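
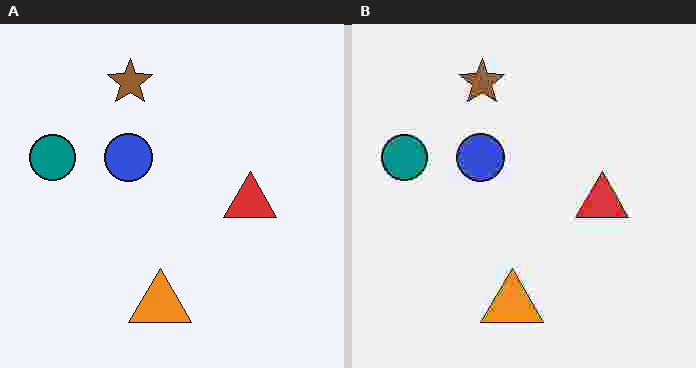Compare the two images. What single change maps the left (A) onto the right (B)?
The image was heavily JPEG-compressed with obvious blocking artifacts.

Blocky 8×8 compression artifacts appear around shape edges and the flat background shows ringing — characteristic JPEG degradation.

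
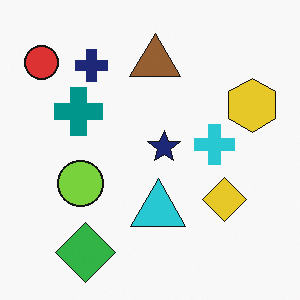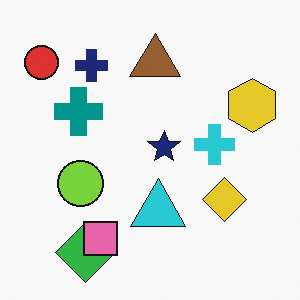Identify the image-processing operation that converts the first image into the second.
Overlaid with an additional pink square.

A pink square appears in the second image that is absent from the first.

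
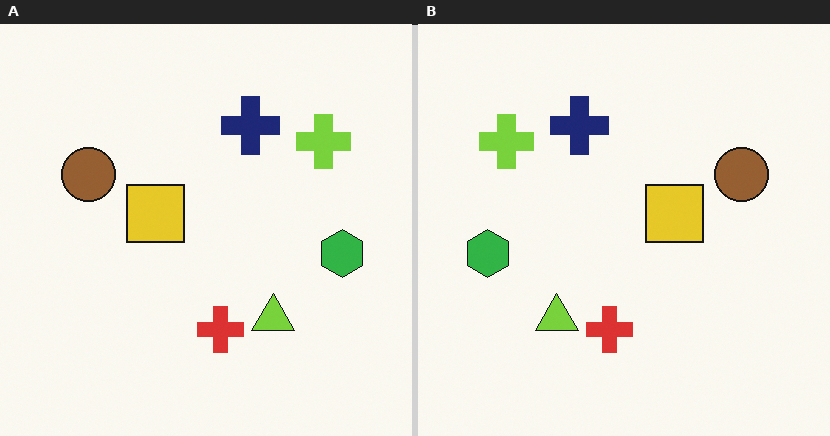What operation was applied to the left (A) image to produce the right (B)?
Flipped horizontally (left ↔ right).

The green hexagon is in the right of the left (A) image and the left of the right (B) — shapes on opposite sides of the vertical midline have swapped in a mirror flip.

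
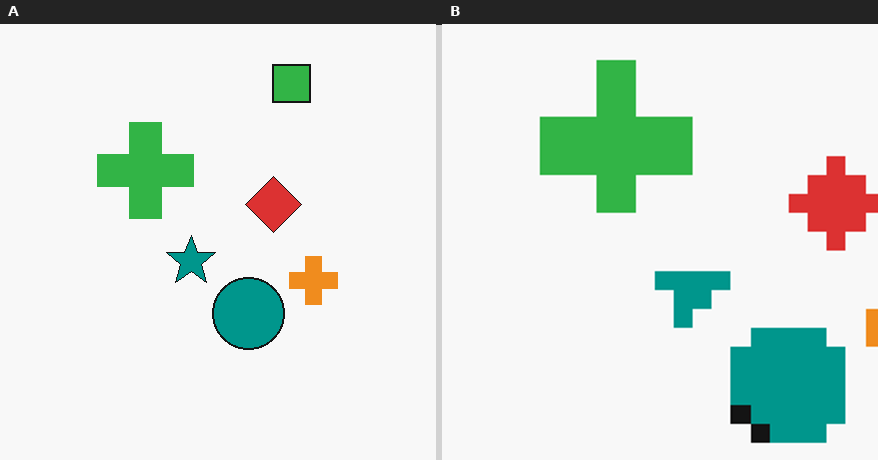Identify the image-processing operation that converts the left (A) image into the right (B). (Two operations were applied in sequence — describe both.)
This is the original image heavily pixelated into large blocks, then cropped to a noticeably smaller region and rescaled.

Shapes are reduced to large square blocks; fine edges and outlines are lost — a downscale-then-upscale (mosaic) effect. The visible shapes are larger and the field of view is narrower; shapes near the original edges may be partly or wholly outside the frame — a crop-and-rescale.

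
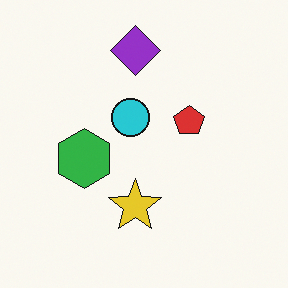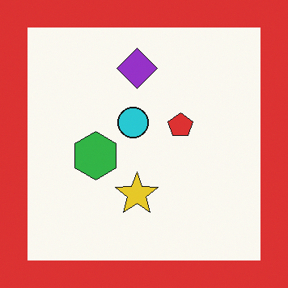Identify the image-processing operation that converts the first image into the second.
The image was framed with a red border.

A solid red frame runs around the edge of the second image, with the content slightly shrunk inside it.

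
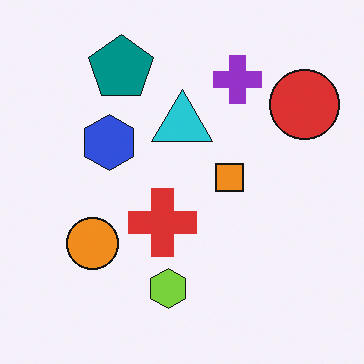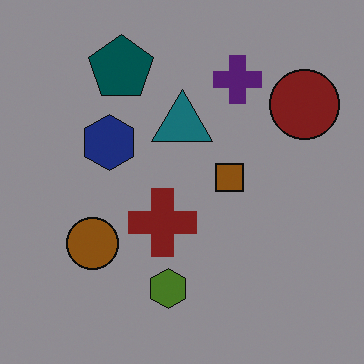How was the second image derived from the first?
Darkened a lot.

Every pixel — background and shapes alike — is uniformly darkened.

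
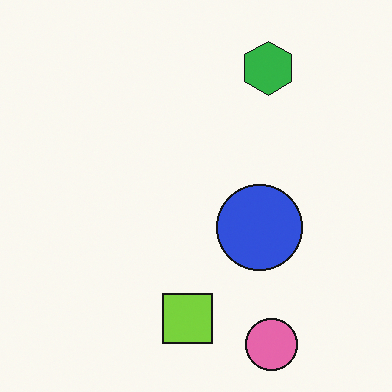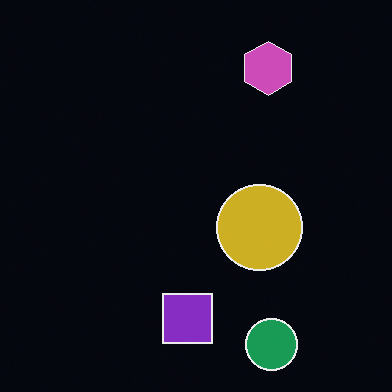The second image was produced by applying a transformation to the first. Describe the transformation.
The second image is the first color-inverted (negative).

The light background has become dark and every shape's color is its complement — a photographic negative.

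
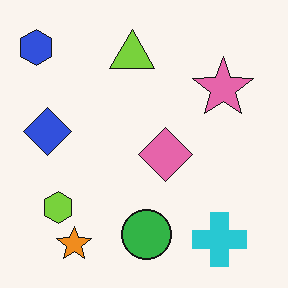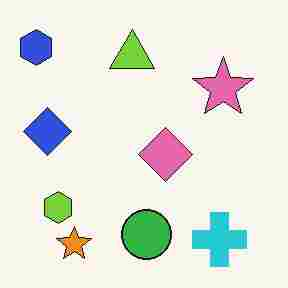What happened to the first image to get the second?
The second image is the first heavily JPEG-compressed with obvious blocking artifacts.

Blocky 8×8 compression artifacts appear around shape edges and the flat background shows ringing — characteristic JPEG degradation.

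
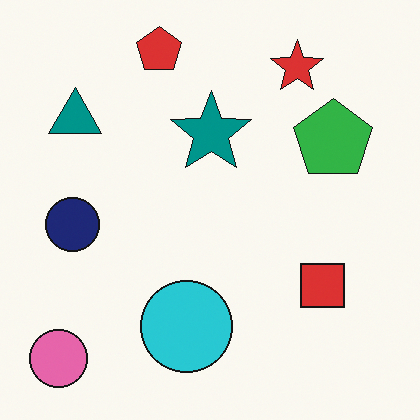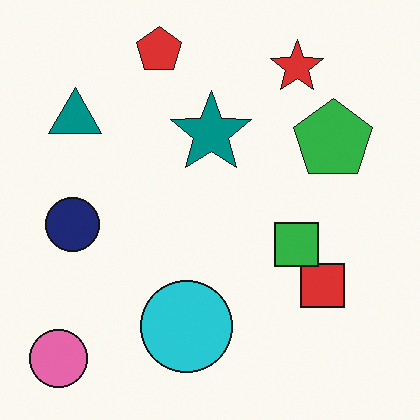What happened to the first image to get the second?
This is the original image overlaid with an additional green square.

A green square appears in the second image that is absent from the first.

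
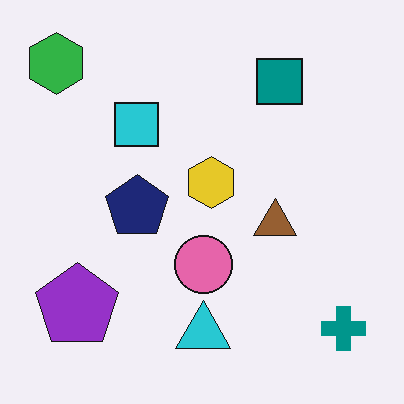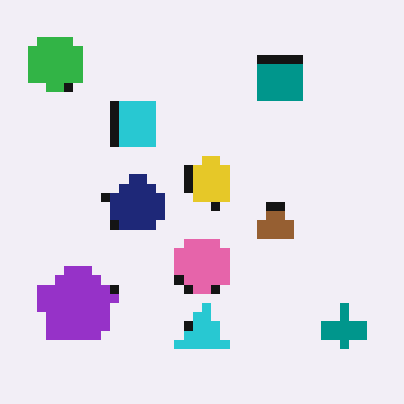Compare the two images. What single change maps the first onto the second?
The second image is the first heavily pixelated into large blocks.

Shapes are reduced to large square blocks; fine edges and outlines are lost — a downscale-then-upscale (mosaic) effect.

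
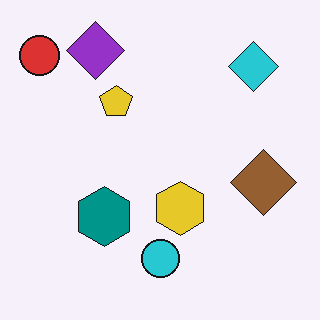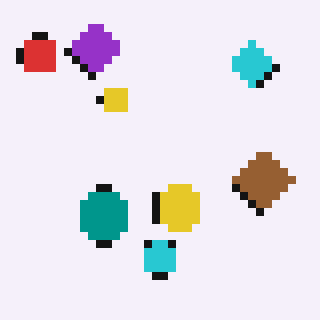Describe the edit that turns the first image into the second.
The transformation is: pixelated into visible square blocks.

Shapes are reduced to large square blocks; fine edges and outlines are lost — a downscale-then-upscale (mosaic) effect.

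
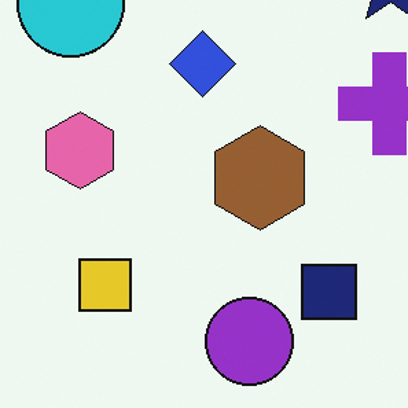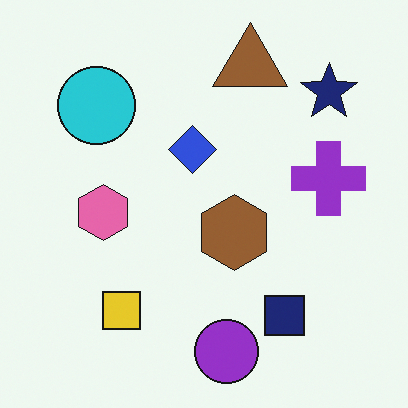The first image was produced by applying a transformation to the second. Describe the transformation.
It was cropped to a modestly smaller region and rescaled.

The visible shapes are larger and the field of view is narrower; shapes near the original edges may be partly or wholly outside the frame — a crop-and-rescale.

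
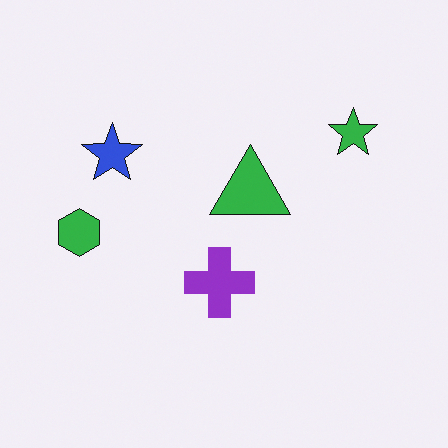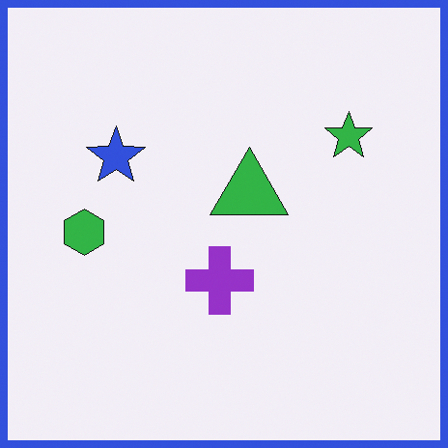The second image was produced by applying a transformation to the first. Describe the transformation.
The transformation is: framed with a blue border.

A solid blue frame runs around the edge of the second image, with the content slightly shrunk inside it.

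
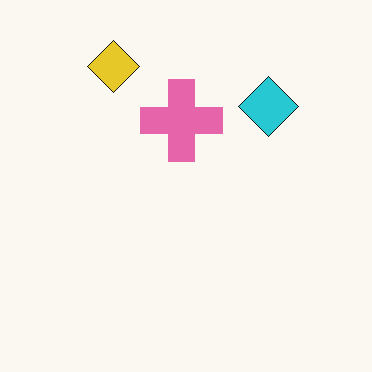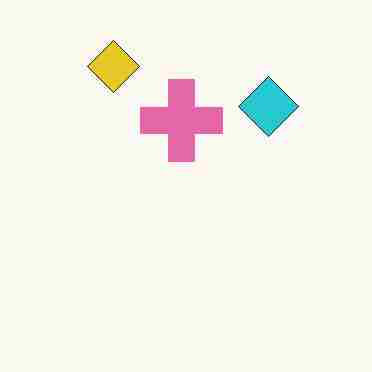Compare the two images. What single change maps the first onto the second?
Degraded with heavy JPEG compression.

Blocky 8×8 compression artifacts appear around shape edges and the flat background shows ringing — characteristic JPEG degradation.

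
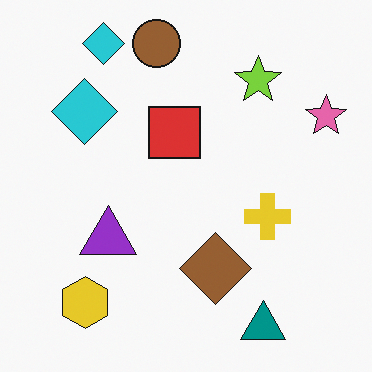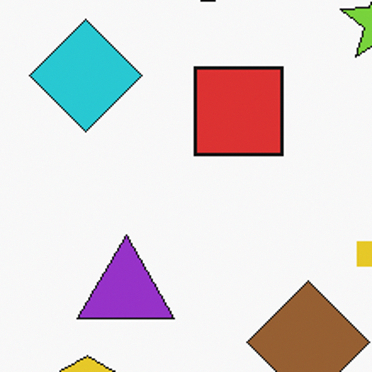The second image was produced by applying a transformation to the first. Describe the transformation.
The image was cropped tightly and scaled back up.

The visible shapes are larger and the field of view is narrower; shapes near the original edges may be partly or wholly outside the frame — a crop-and-rescale.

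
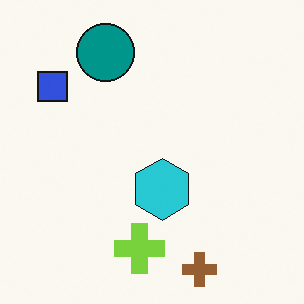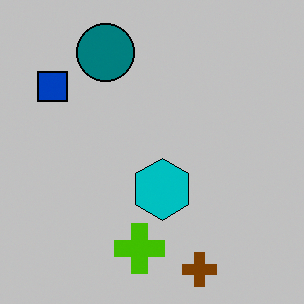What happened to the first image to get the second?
It was aggressively posterized.

Each flat color has snapped to a coarser quantized level — most visibly, the near-white background has dropped to a flat grey.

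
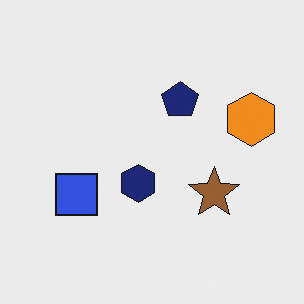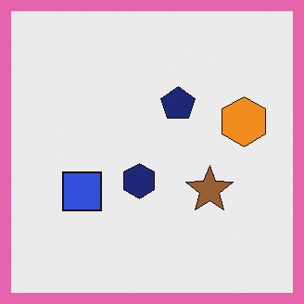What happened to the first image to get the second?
The second image is the first framed with a pink border.

A solid pink frame runs around the edge of the second image, with the content slightly shrunk inside it.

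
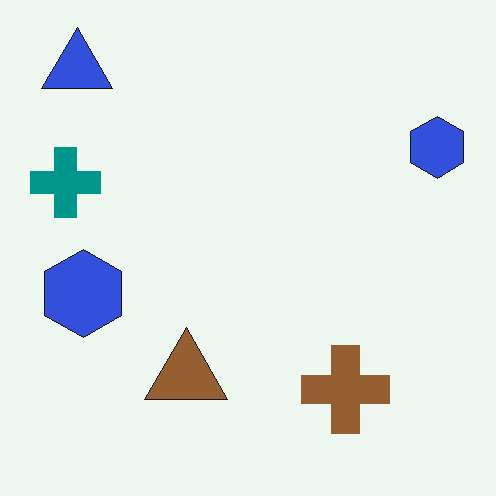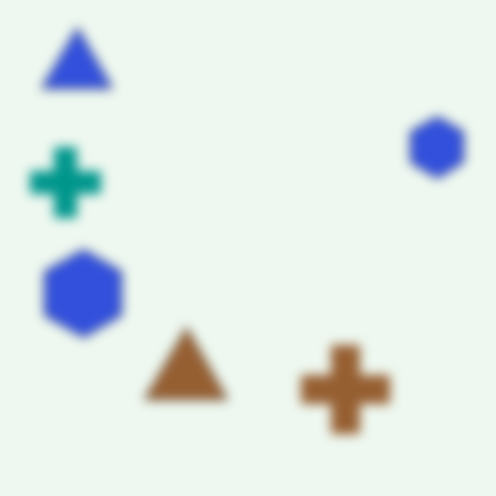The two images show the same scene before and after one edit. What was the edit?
This is the original image heavily blurred.

Shape edges and outlines are uniformly softened across the whole image.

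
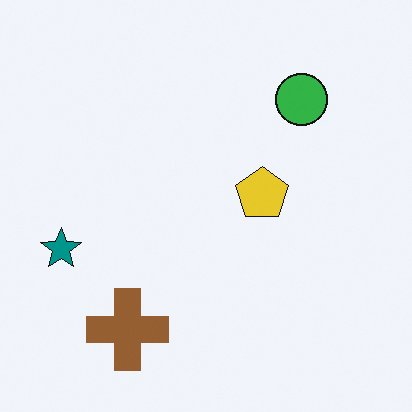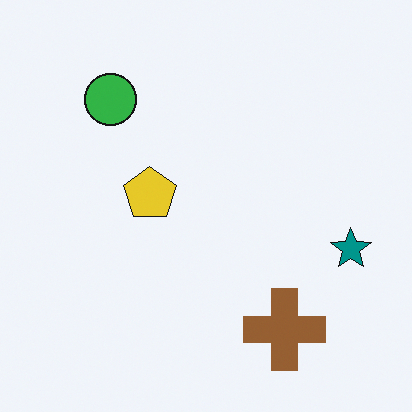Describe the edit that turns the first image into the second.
The transformation is: flipped horizontally (left ↔ right).

The teal star is in the left of the first image and the right of the second — shapes on opposite sides of the vertical midline have swapped in a mirror flip.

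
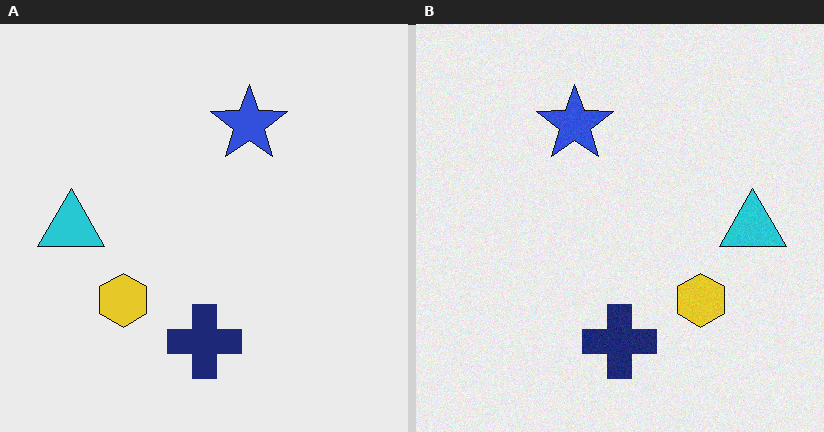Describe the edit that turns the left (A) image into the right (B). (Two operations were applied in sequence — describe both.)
Flipped horizontally (left ↔ right), then degraded with a light layer of grain.

The cyan triangle is in the left of the left (A) image and the right of the right (B) — shapes on opposite sides of the vertical midline have swapped in a mirror flip. Random speckle covers the whole image, including the flat background.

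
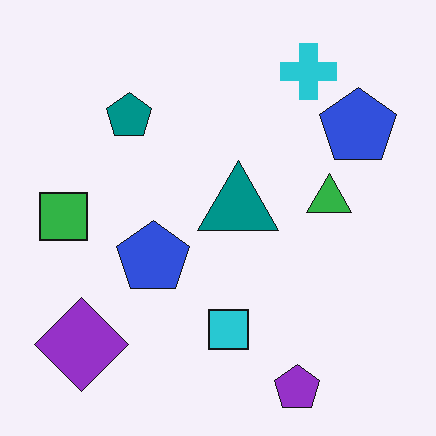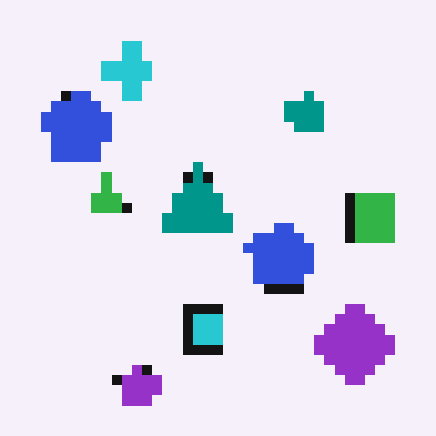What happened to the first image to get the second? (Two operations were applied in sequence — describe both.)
Coarsely pixelated, then flipped horizontally (left ↔ right).

Shapes are reduced to large square blocks; fine edges and outlines are lost — a downscale-then-upscale (mosaic) effect. The green square is in the left of the first image and the right of the second — shapes on opposite sides of the vertical midline have swapped in a mirror flip.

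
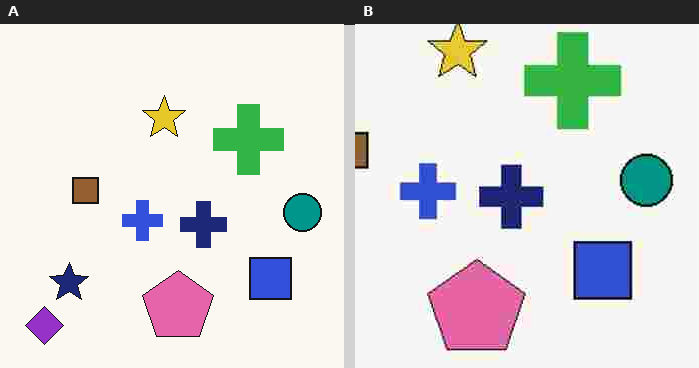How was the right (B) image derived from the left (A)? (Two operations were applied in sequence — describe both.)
It was cropped to a modestly smaller region and rescaled, then degraded with heavy JPEG compression.

The visible shapes are larger and the field of view is narrower; shapes near the original edges may be partly or wholly outside the frame — a crop-and-rescale. Blocky 8×8 compression artifacts appear around shape edges and the flat background shows ringing — characteristic JPEG degradation.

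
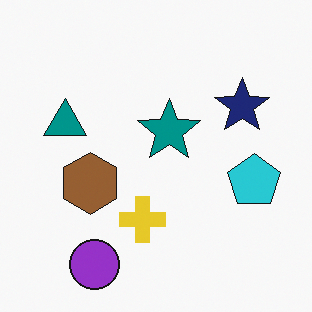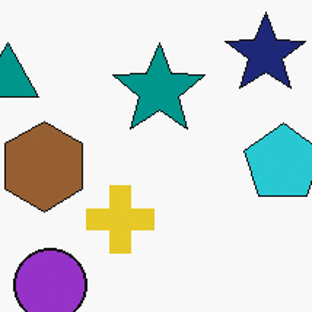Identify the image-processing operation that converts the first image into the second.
The image was cropped to a modestly smaller region and rescaled.

The visible shapes are larger and the field of view is narrower; shapes near the original edges may be partly or wholly outside the frame — a crop-and-rescale.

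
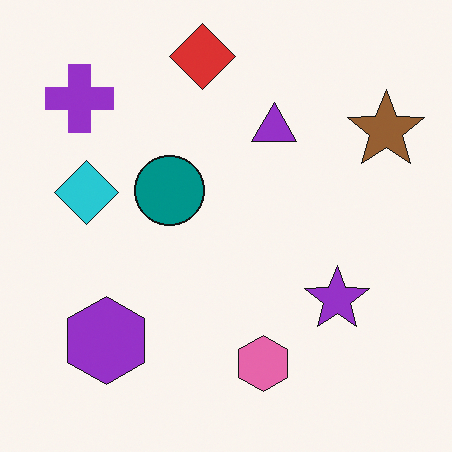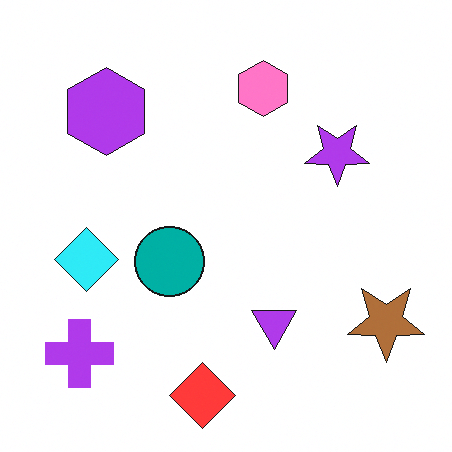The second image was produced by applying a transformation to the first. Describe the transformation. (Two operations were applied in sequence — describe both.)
This is the original image brightened a little, then flipped vertically (top ↔ bottom).

Every pixel — background and shapes alike — is uniformly brightened. The red diamond is in the top of the first image and the bottom of the second — shapes on opposite sides of the horizontal midline have swapped in a mirror flip.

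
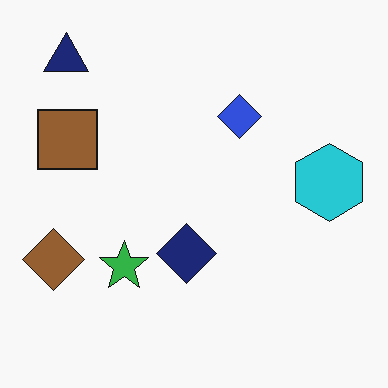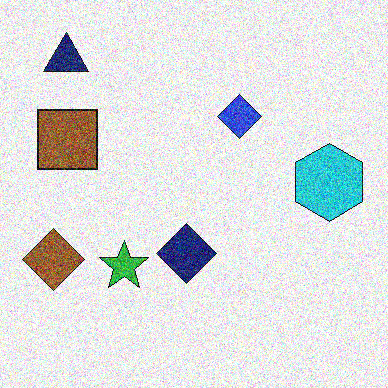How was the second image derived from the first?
Degraded with strong gaussian noise.

Random speckle covers the whole image, including the flat background.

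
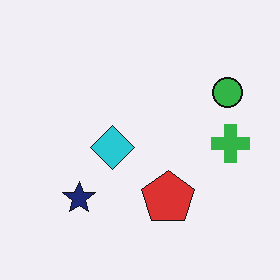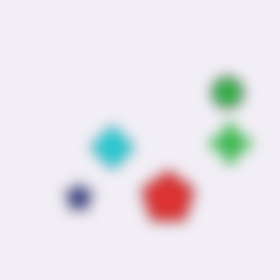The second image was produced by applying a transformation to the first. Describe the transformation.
This is the original image strongly gaussian-blurred.

Shape edges and outlines are uniformly softened across the whole image.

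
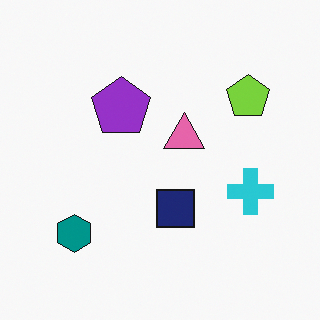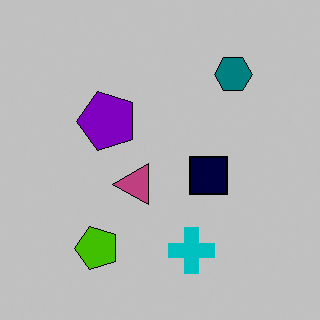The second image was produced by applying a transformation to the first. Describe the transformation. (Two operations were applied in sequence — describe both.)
The transformation is: transposed (reflected across the top-left ↔ bottom-right diagonal), then aggressively posterized.

Shapes have swapped their row and column positions — what was in the top-right is now in the bottom-left — a diagonal reflection. Each flat color has snapped to a coarser quantized level — most visibly, the near-white background has dropped to a flat grey.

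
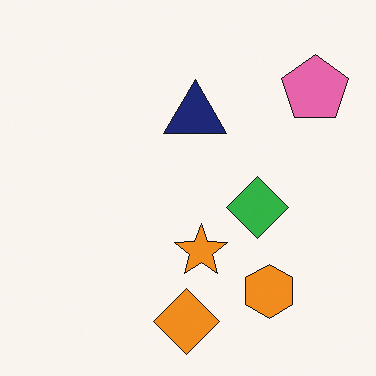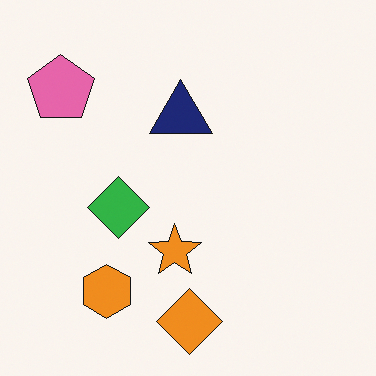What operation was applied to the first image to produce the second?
The second image is the first flipped horizontally (left ↔ right).

The pink pentagon is in the top-right of the first image and the top-left of the second — shapes on opposite sides of the vertical midline have swapped in a mirror flip.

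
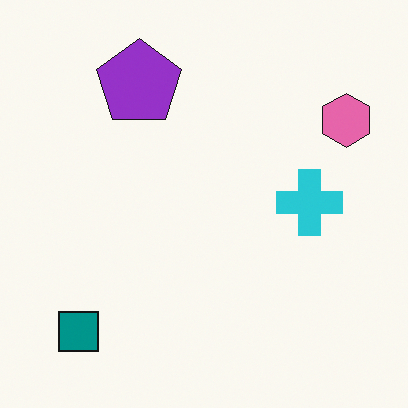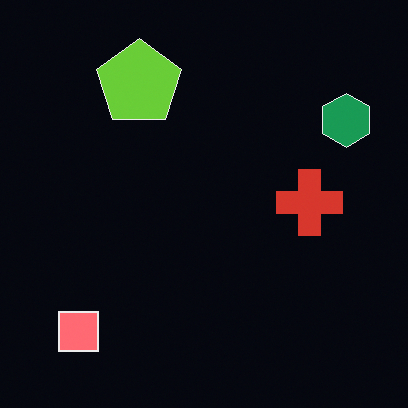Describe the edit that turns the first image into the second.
The second image is the first color-inverted (negative).

The light background has become dark and every shape's color is its complement — a photographic negative.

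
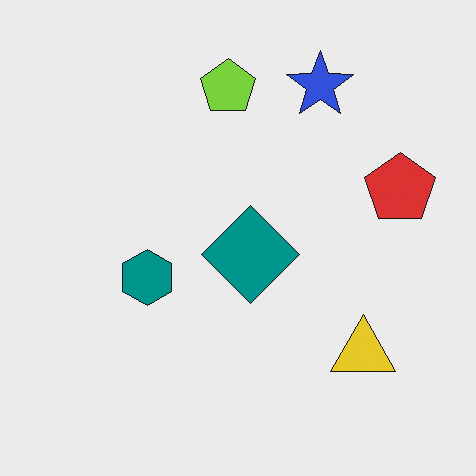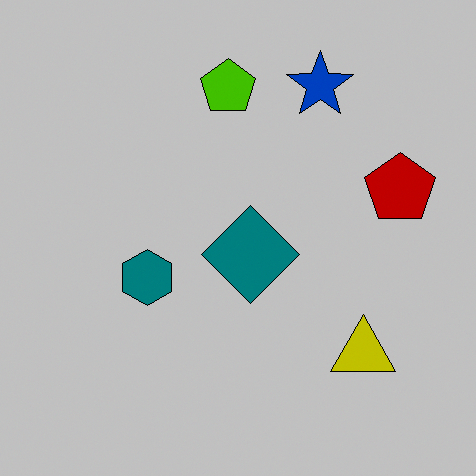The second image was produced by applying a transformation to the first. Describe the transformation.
This is the original image aggressively posterized.

Each flat color has snapped to a coarser quantized level — most visibly, the near-white background has dropped to a flat grey.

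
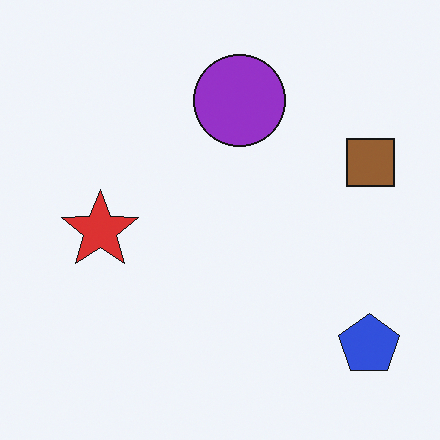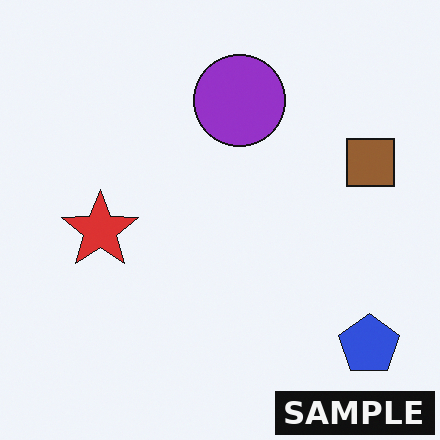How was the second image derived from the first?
The second image is the first watermarked with the text "SAMPLE" in the lower-right corner.

A dark label reading "SAMPLE" appears in the lower-right corner.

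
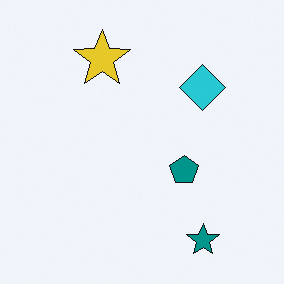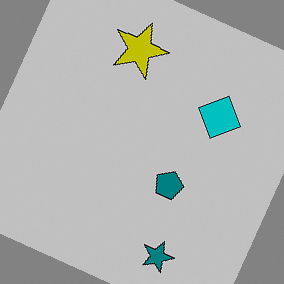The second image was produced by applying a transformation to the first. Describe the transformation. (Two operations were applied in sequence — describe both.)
The image was heavily posterized to just a handful of flat colors, then rotated clockwise by a clearly visible amount.

Each flat color has snapped to a coarser quantized level — most visibly, the near-white background has dropped to a flat grey. Every shape is tilted by the same angle and the image corners show triangular fill wedges — a whole-image rotation by a non-right angle.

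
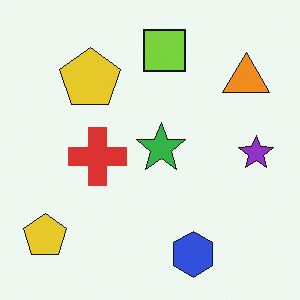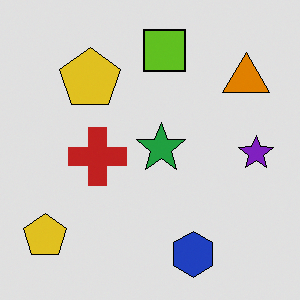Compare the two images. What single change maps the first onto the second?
It was posterized to a reduced palette.

Each flat color has snapped to a coarser quantized level — most visibly, the near-white background has dropped to a flat grey.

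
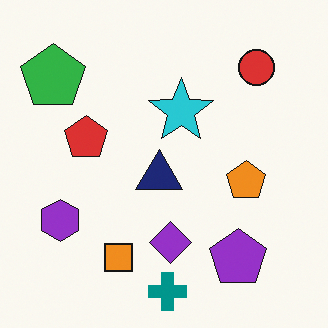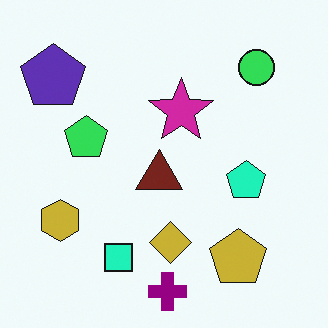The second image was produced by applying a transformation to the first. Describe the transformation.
It was hue-shifted through roughly a third of the color wheel.

Every shape's color has rotated by the same amount around the hue wheel — a uniform hue shift.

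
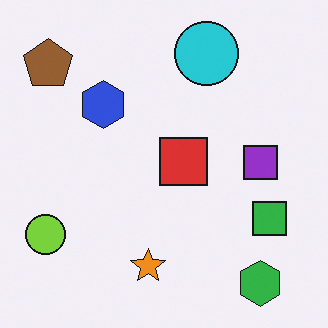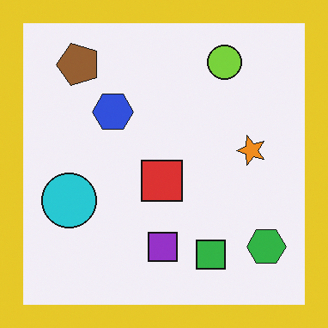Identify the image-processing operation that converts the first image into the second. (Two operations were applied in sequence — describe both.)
It was transposed (reflected across the top-left ↔ bottom-right diagonal), then framed with a yellow border.

Shapes have swapped their row and column positions — what was in the top-right is now in the bottom-left — a diagonal reflection. A solid yellow frame runs around the edge of the second image, with the content slightly shrunk inside it.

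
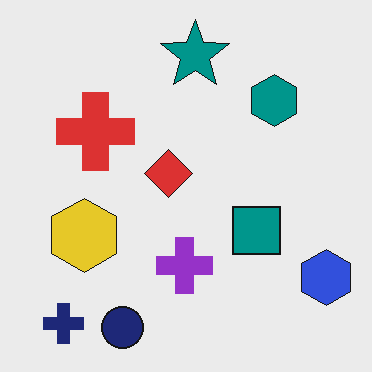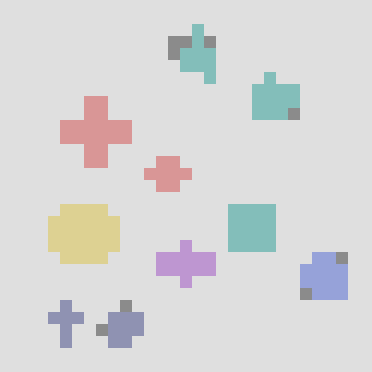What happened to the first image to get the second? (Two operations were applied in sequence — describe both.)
It was coarsely pixelated, then given much lower contrast.

Shapes are reduced to large square blocks; fine edges and outlines are lost — a downscale-then-upscale (mosaic) effect. Tones are pushed toward mid-grey across the whole image — a global contrast change.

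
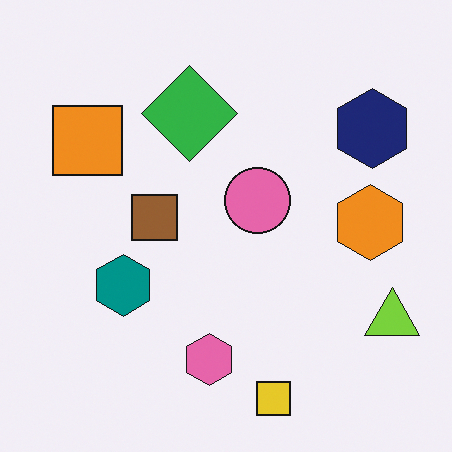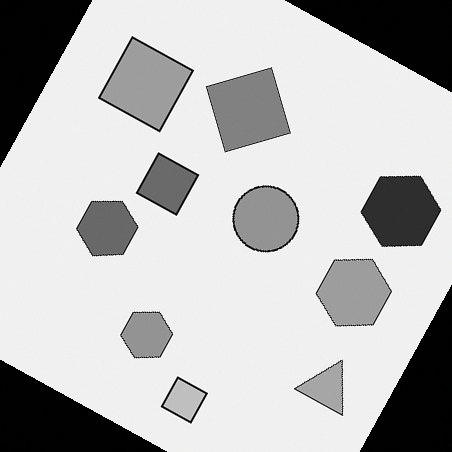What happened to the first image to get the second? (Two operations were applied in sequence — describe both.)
The second image is the first converted to grayscale, then rotated clockwise by a clearly visible amount.

All color is removed — every shape is now a shade of grey. Every shape is tilted by the same angle and the image corners show triangular fill wedges — a whole-image rotation by a non-right angle.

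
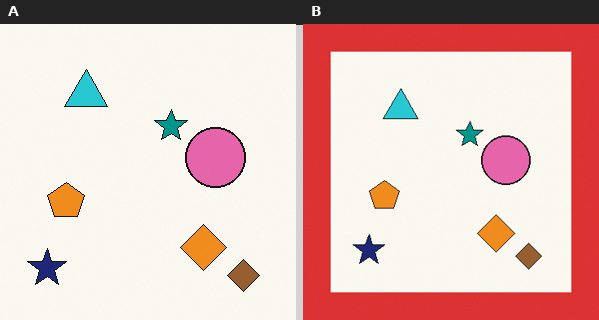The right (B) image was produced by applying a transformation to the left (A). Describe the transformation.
The image was framed with a red border.

A solid red frame runs around the edge of the right (B) image, with the content slightly shrunk inside it.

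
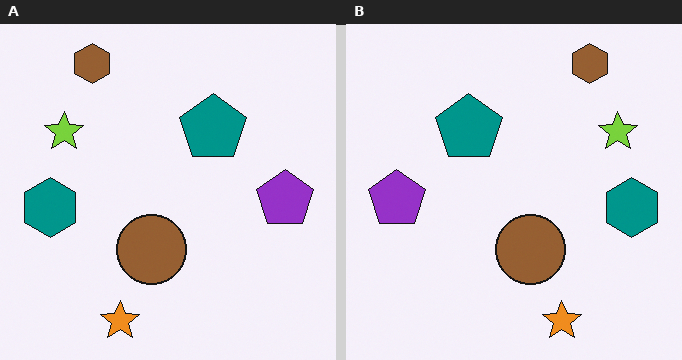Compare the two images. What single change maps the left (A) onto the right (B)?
The image was flipped horizontally (left ↔ right).

The teal hexagon is in the left of the left (A) image and the right of the right (B) — shapes on opposite sides of the vertical midline have swapped in a mirror flip.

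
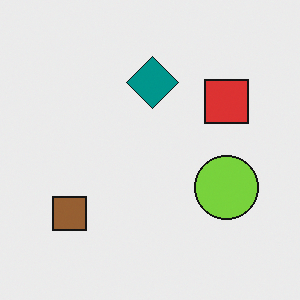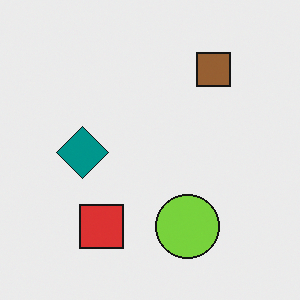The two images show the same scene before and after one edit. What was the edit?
Transposed (reflected across the top-left ↔ bottom-right diagonal).

Shapes have swapped their row and column positions — what was in the top-right is now in the bottom-left — a diagonal reflection.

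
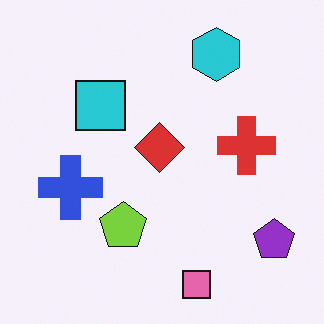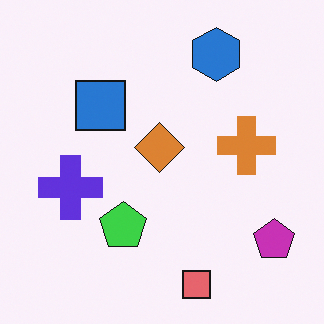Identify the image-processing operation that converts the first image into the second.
It was hue-shifted by a small amount.

Every shape's color has rotated by the same amount around the hue wheel — a uniform hue shift.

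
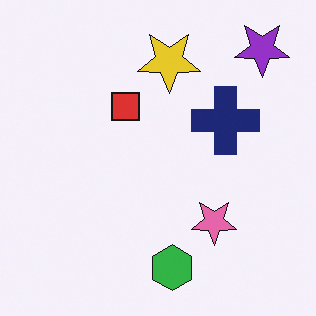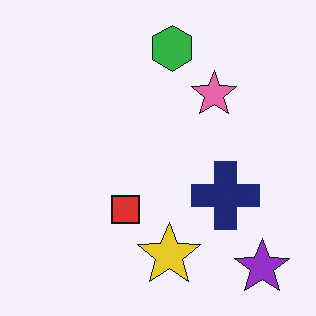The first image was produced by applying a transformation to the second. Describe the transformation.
This is the original image flipped vertically (top ↔ bottom).

The green hexagon is in the top of the second image and the bottom of the first — shapes on opposite sides of the horizontal midline have swapped in a mirror flip.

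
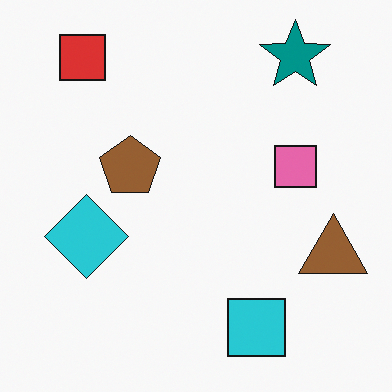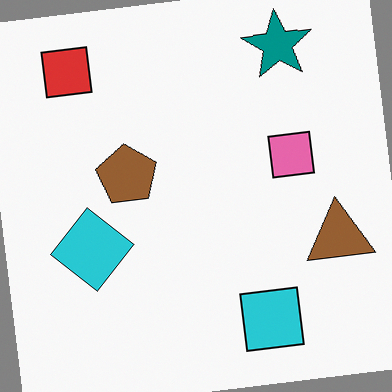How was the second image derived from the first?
The transformation is: rotated counter-clockwise by a slight angle.

Every shape is tilted by the same angle and the image corners show triangular fill wedges — a whole-image rotation by a non-right angle.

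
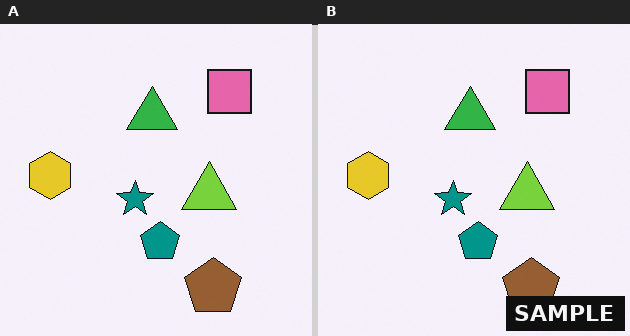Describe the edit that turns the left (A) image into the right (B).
This is the original image watermarked with the text "SAMPLE" in the lower-right corner.

A dark label reading "SAMPLE" appears in the lower-right corner.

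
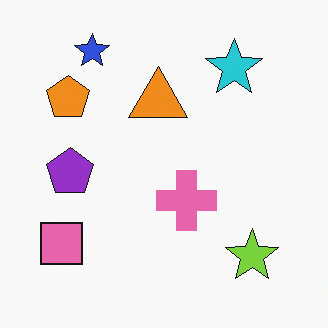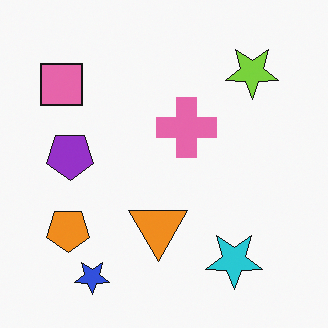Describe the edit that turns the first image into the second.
The transformation is: flipped vertically (top ↔ bottom).

The blue star is in the top-left of the first image and the bottom-left of the second — shapes on opposite sides of the horizontal midline have swapped in a mirror flip.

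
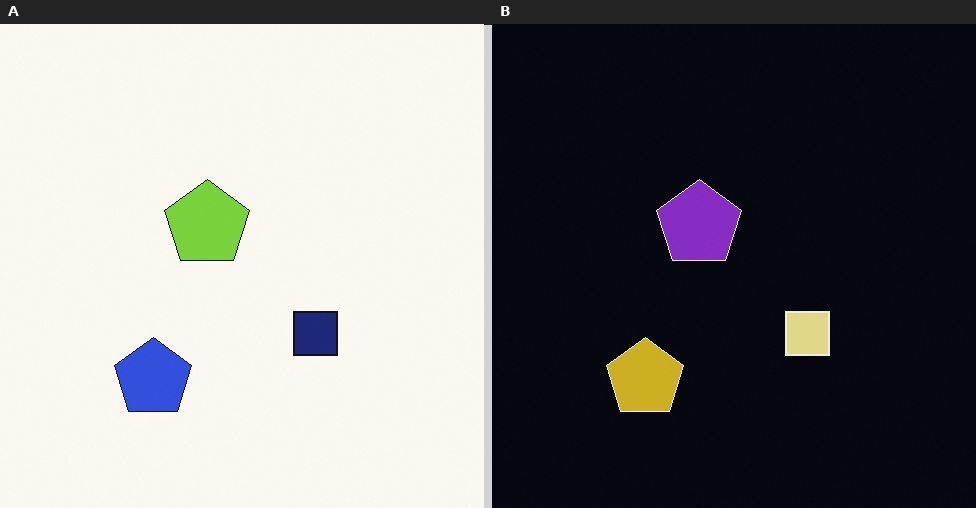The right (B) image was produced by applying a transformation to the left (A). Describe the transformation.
Color-inverted (negative).

The light background has become dark and every shape's color is its complement — a photographic negative.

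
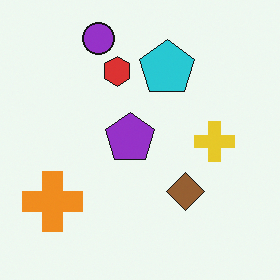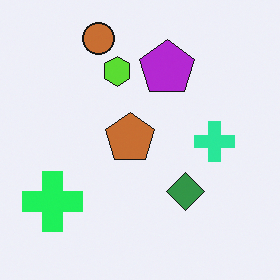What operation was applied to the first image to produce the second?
The second image is the first hue-shifted through roughly a third of the color wheel.

Every shape's color has rotated by the same amount around the hue wheel — a uniform hue shift.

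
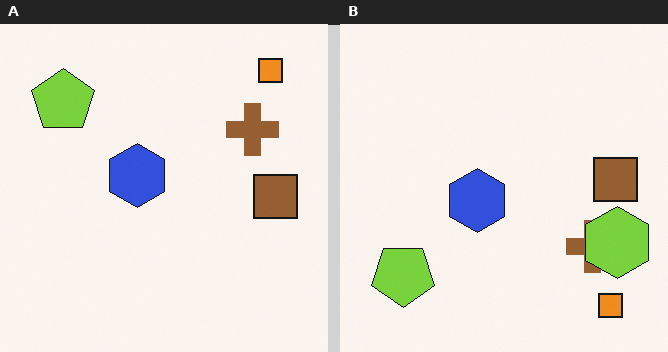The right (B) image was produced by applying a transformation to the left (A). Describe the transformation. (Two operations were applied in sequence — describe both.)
Flipped vertically (top ↔ bottom), then overlaid with an additional lime hexagon.

The orange square is in the top-right of the left (A) image and the bottom-right of the right (B) — shapes on opposite sides of the horizontal midline have swapped in a mirror flip. A lime hexagon appears in the right (B) image that is absent from the left (A).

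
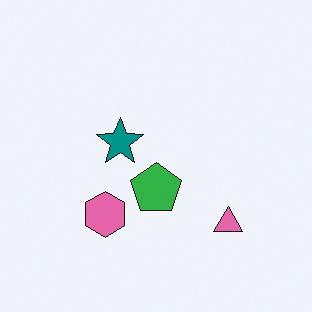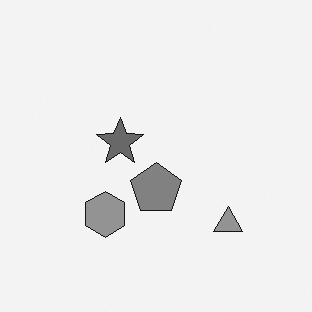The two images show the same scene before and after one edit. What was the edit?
The transformation is: converted to grayscale.

All color is removed — every shape is now a shade of grey.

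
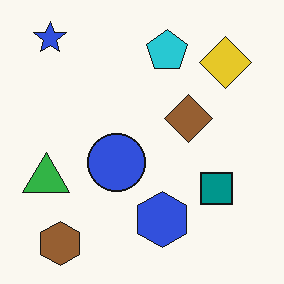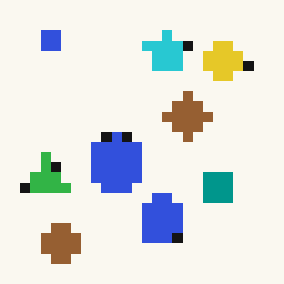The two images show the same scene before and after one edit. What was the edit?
The image was coarsely pixelated.

Shapes are reduced to large square blocks; fine edges and outlines are lost — a downscale-then-upscale (mosaic) effect.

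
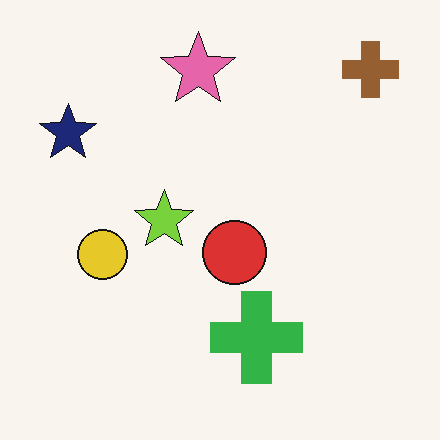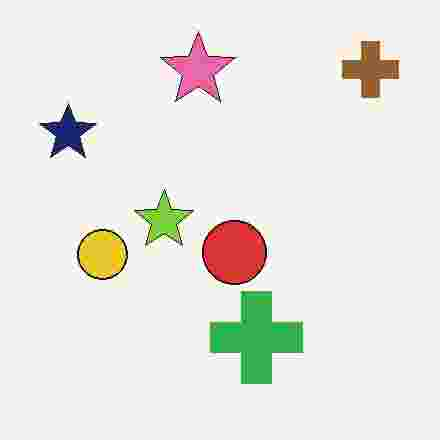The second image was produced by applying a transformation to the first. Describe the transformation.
The image was heavily JPEG-compressed with obvious blocking artifacts.

Blocky 8×8 compression artifacts appear around shape edges and the flat background shows ringing — characteristic JPEG degradation.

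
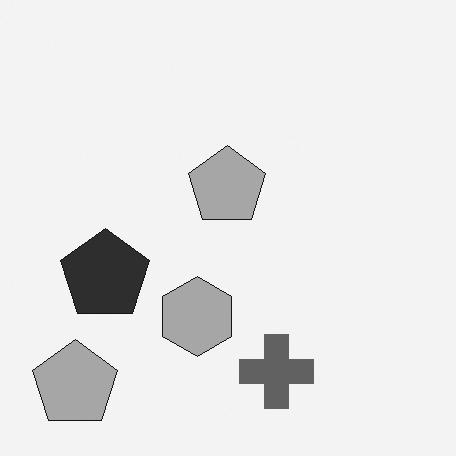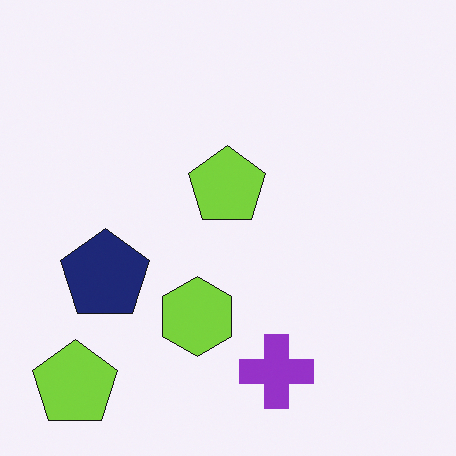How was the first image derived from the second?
This is the original image converted to grayscale.

All color is removed — every shape is now a shade of grey.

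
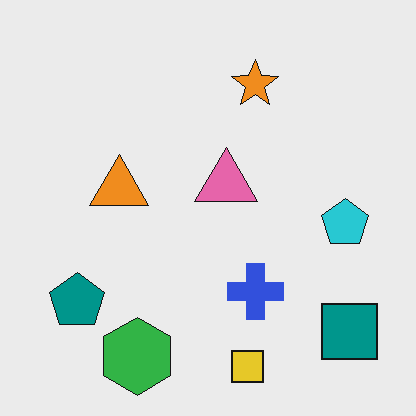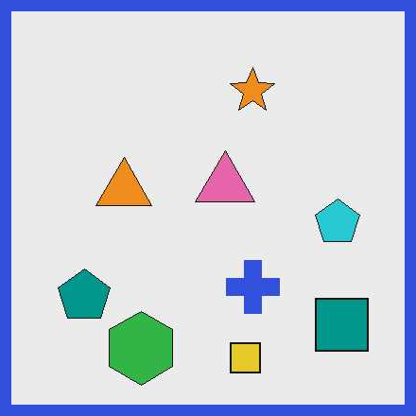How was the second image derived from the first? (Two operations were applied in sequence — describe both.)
It was given moderate JPEG compression, then framed with a blue border.

Blocky 8×8 compression artifacts appear around shape edges and the flat background shows ringing — characteristic JPEG degradation. A solid blue frame runs around the edge of the second image, with the content slightly shrunk inside it.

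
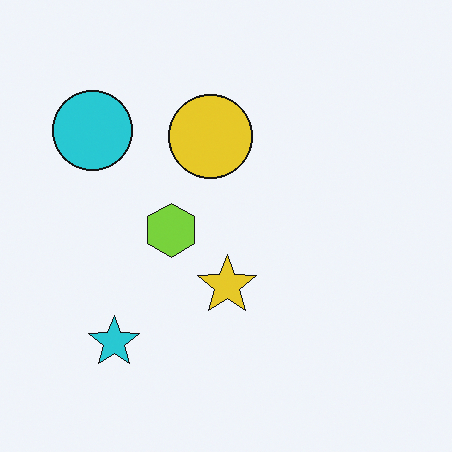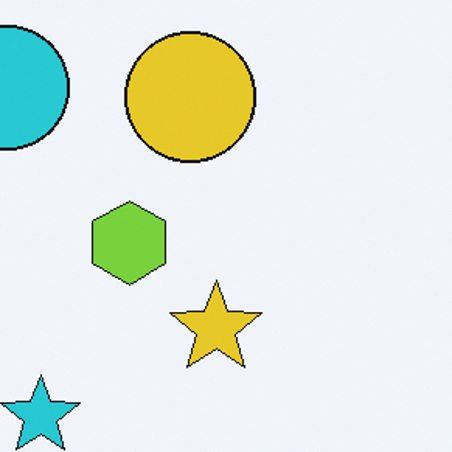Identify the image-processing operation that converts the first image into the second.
The image was cropped slightly and scaled back up.

The visible shapes are larger and the field of view is narrower; shapes near the original edges may be partly or wholly outside the frame — a crop-and-rescale.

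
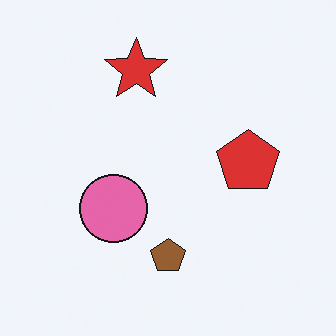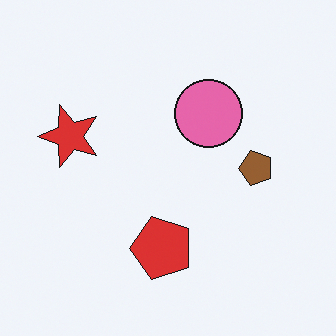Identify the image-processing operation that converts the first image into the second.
The image was transposed (reflected across the top-left ↔ bottom-right diagonal).

Shapes have swapped their row and column positions — what was in the top-right is now in the bottom-left — a diagonal reflection.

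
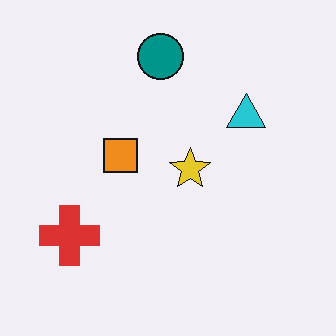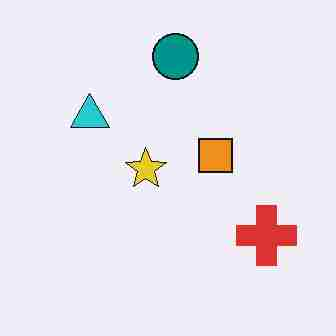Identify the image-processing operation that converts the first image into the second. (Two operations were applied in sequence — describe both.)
This is the original image flipped horizontally (left ↔ right), then degraded with heavy JPEG compression.

The red cross is in the bottom-left of the first image and the bottom-right of the second — shapes on opposite sides of the vertical midline have swapped in a mirror flip. Blocky 8×8 compression artifacts appear around shape edges and the flat background shows ringing — characteristic JPEG degradation.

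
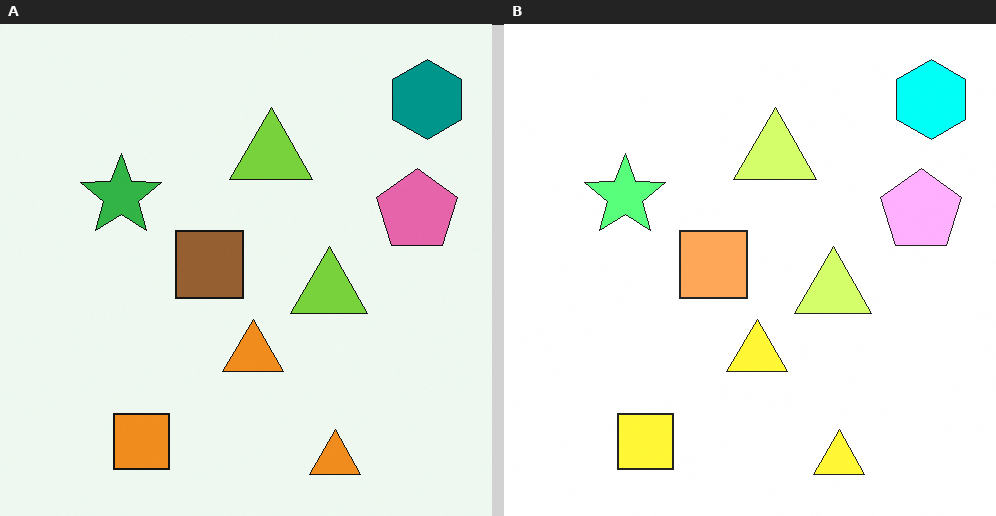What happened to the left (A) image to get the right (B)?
This is the original image noticeably brightened.

Every pixel — background and shapes alike — is uniformly brightened.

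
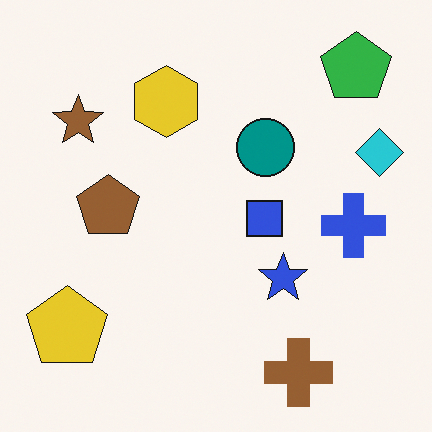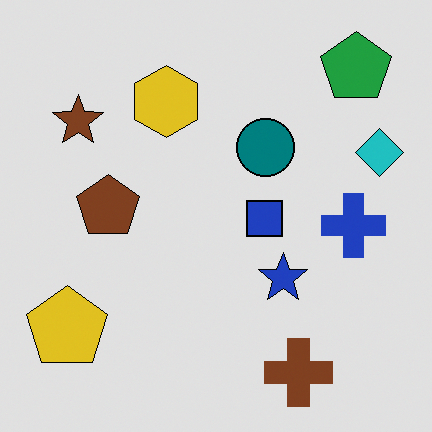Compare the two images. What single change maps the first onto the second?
This is the original image moderately posterized.

Each flat color has snapped to a coarser quantized level — most visibly, the near-white background has dropped to a flat grey.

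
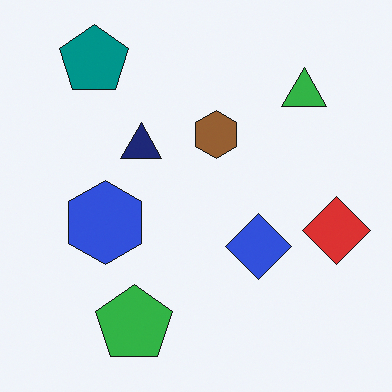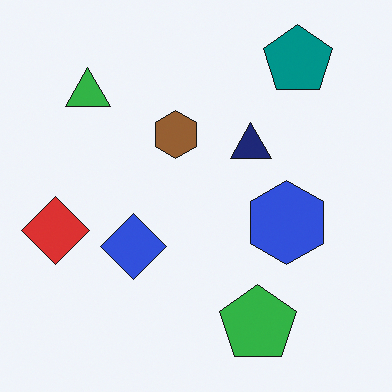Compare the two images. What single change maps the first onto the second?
The second image is the first flipped horizontally (left ↔ right).

The red diamond is in the right of the first image and the left of the second — shapes on opposite sides of the vertical midline have swapped in a mirror flip.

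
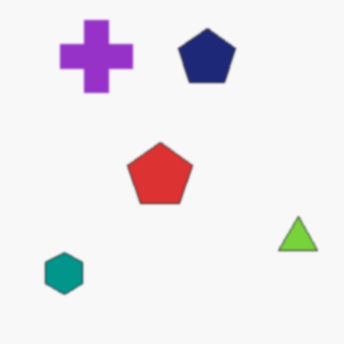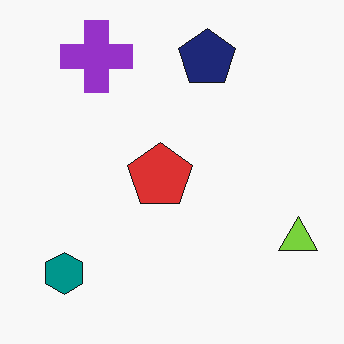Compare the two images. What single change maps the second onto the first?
The image was given a subtle gaussian blur.

Shape edges and outlines are uniformly softened across the whole image.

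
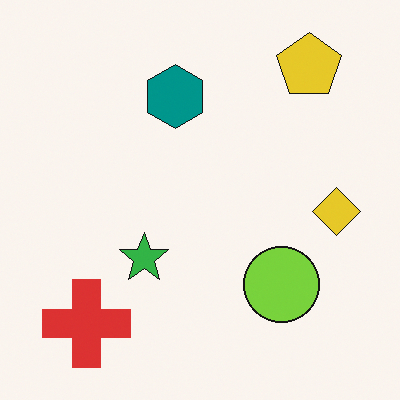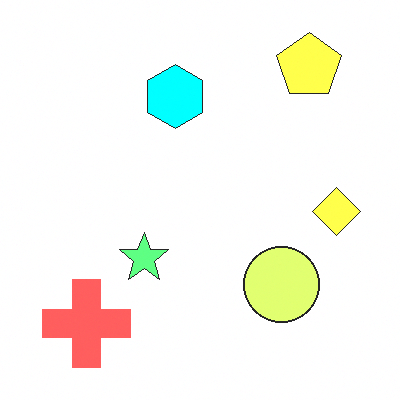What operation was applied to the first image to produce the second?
Brightened a lot.

Every pixel — background and shapes alike — is uniformly brightened.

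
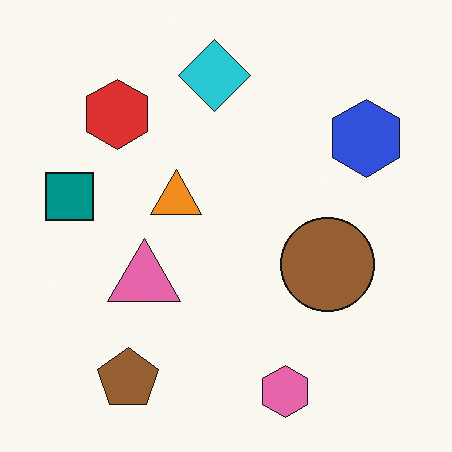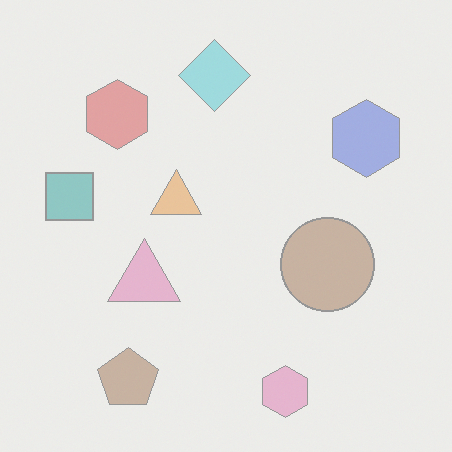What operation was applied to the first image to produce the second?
The transformation is: washed out (contrast reduced).

Tones are pushed toward mid-grey across the whole image — a global contrast change.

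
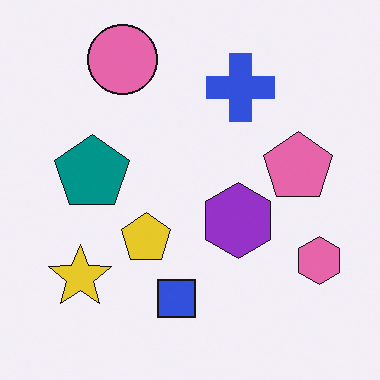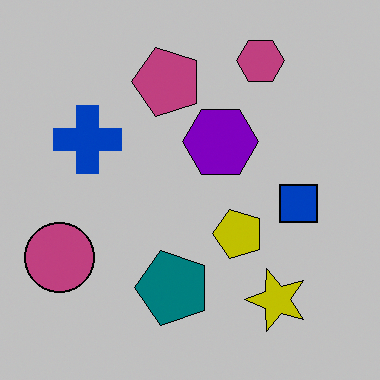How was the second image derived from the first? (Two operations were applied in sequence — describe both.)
The second image is the first heavily posterized to just a handful of flat colors, then rotated 90° counter-clockwise.

Each flat color has snapped to a coarser quantized level — most visibly, the near-white background has dropped to a flat grey. The pink circle sits in the top-left of the first image and the bottom-left of the second — consistent with a whole-image 90° counter-clockwise rotation.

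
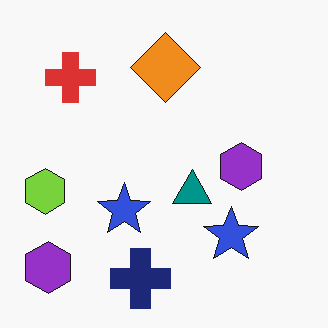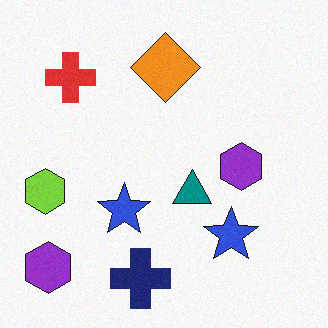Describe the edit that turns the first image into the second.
It was degraded with subtle gaussian noise.

Random speckle covers the whole image, including the flat background.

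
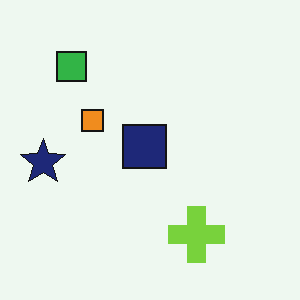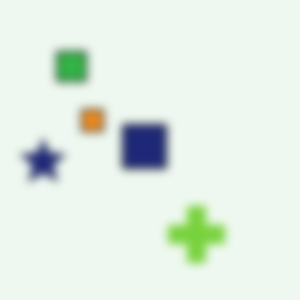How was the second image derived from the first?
It was moderately blurred.

Shape edges and outlines are uniformly softened across the whole image.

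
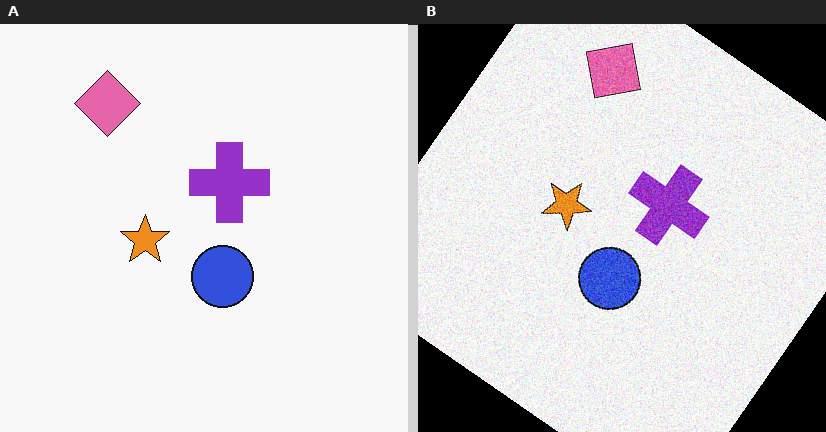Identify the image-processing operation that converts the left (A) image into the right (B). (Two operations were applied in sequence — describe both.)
Degraded with visible gaussian noise, then rotated clockwise by a large amount — several tens of degrees.

Random speckle covers the whole image, including the flat background. Every shape is tilted by the same angle and the image corners show triangular fill wedges — a whole-image rotation by a non-right angle.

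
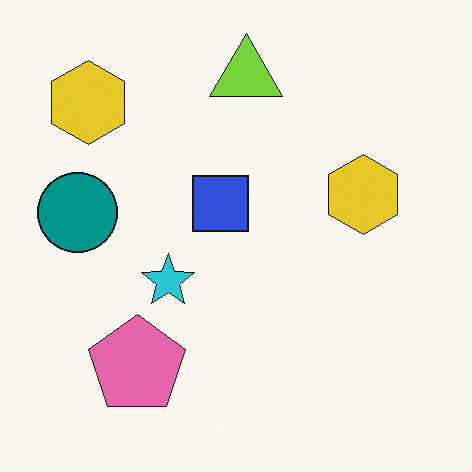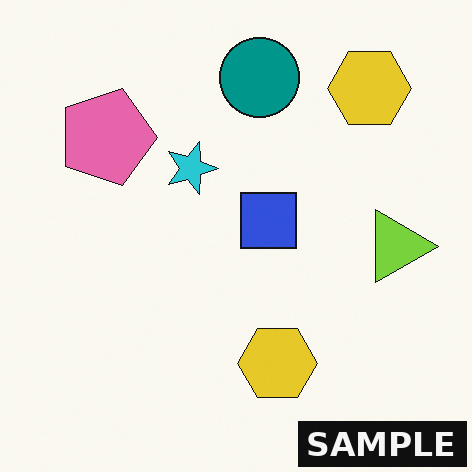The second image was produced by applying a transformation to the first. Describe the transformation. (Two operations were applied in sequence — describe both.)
The image was rotated 90° clockwise, then watermarked with the text "SAMPLE" in the lower-right corner.

The pink pentagon sits in the bottom-left of the first image and the top-left of the second — consistent with a whole-image 90° clockwise rotation. A dark label reading "SAMPLE" appears in the lower-right corner.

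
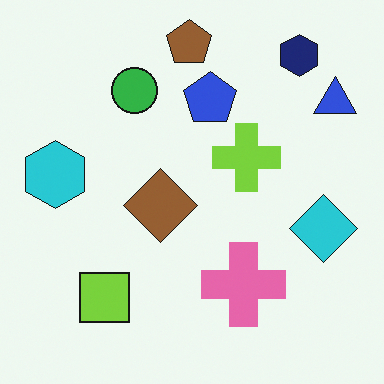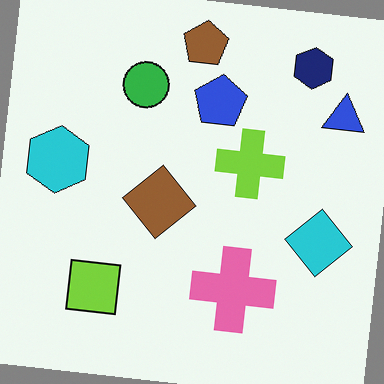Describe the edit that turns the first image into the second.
The transformation is: rotated clockwise by a small amount.

Every shape is tilted by the same angle and the image corners show triangular fill wedges — a whole-image rotation by a non-right angle.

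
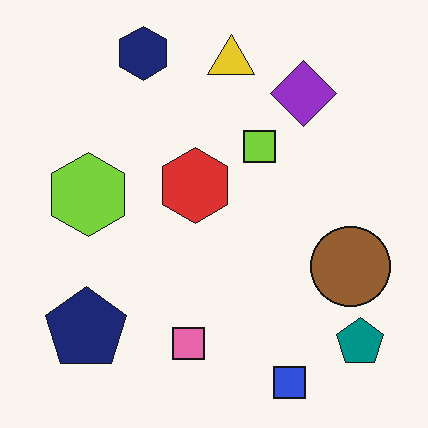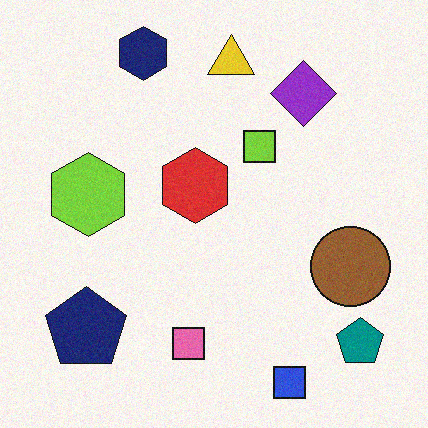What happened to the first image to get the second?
The image was degraded with subtle gaussian noise.

Random speckle covers the whole image, including the flat background.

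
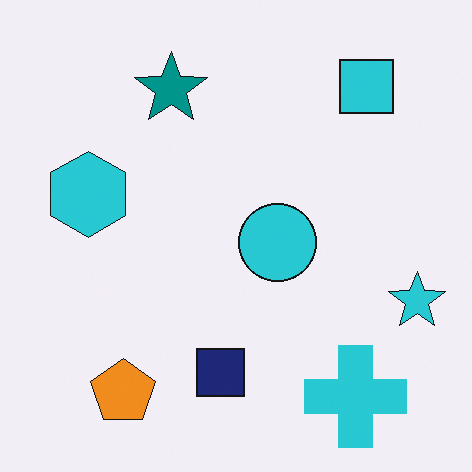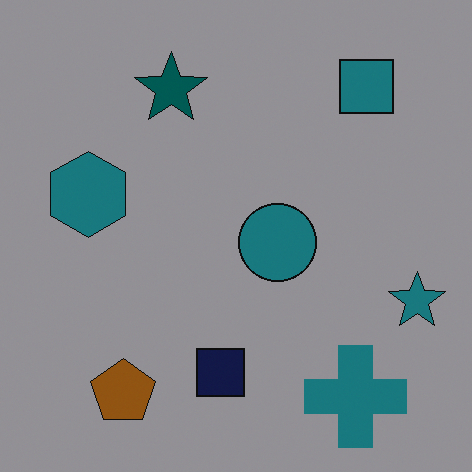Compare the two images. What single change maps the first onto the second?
This is the original image noticeably darkened.

Every pixel — background and shapes alike — is uniformly darkened.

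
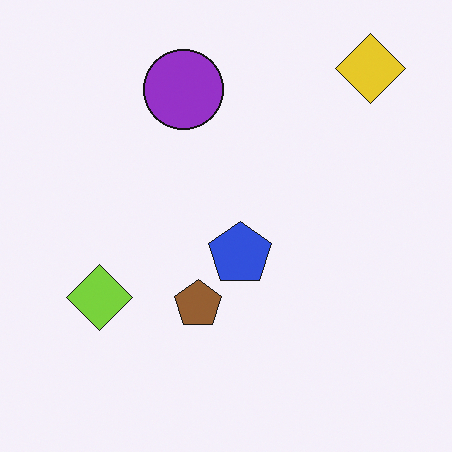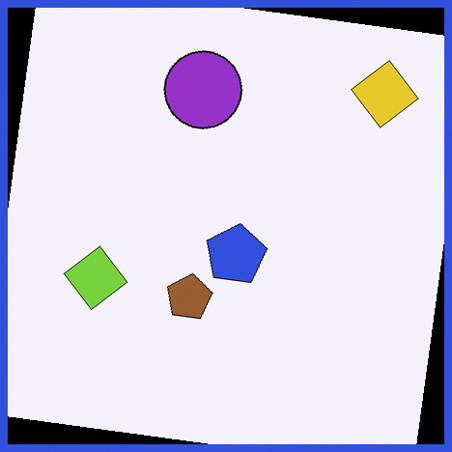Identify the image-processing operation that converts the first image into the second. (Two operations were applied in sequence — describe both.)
It was rotated clockwise by a few degrees, then framed with a blue border.

Every shape is tilted by the same angle and the image corners show triangular fill wedges — a whole-image rotation by a non-right angle. A solid blue frame runs around the edge of the second image, with the content slightly shrunk inside it.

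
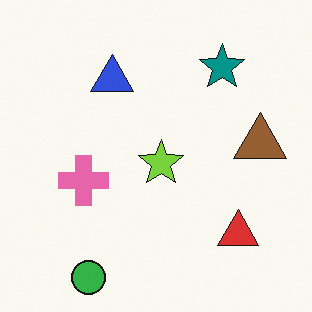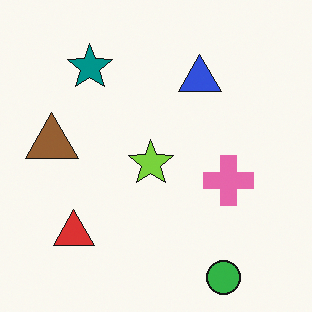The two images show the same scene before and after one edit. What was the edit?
This is the original image flipped horizontally (left ↔ right).

The brown triangle is in the right of the first image and the left of the second — shapes on opposite sides of the vertical midline have swapped in a mirror flip.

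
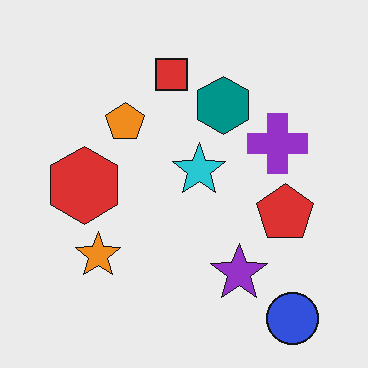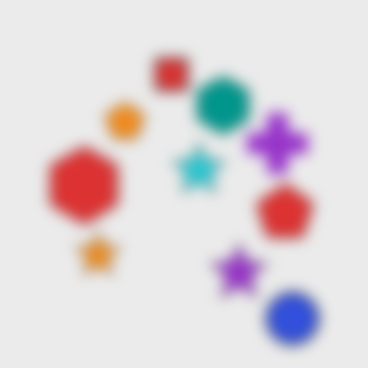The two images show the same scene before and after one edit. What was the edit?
This is the original image strongly gaussian-blurred.

Shape edges and outlines are uniformly softened across the whole image.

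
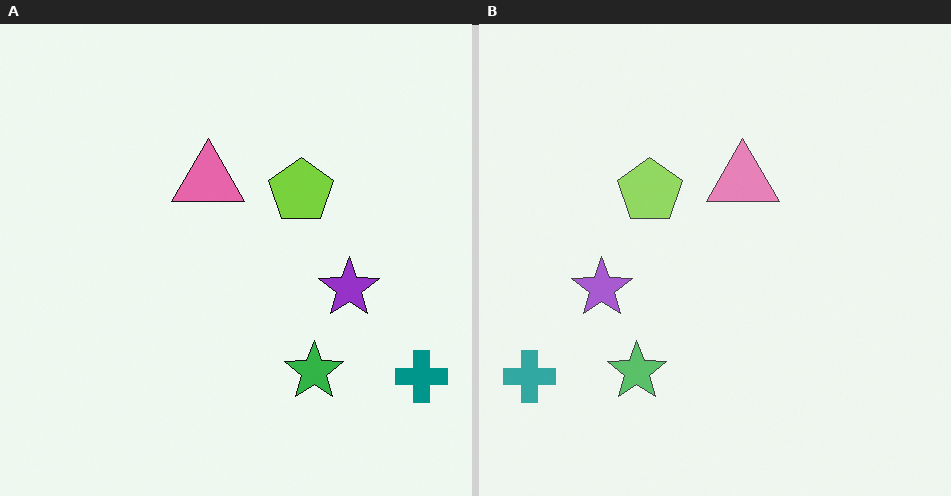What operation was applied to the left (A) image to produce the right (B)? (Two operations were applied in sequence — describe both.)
It was flipped horizontally (left ↔ right), then given slightly reduced contrast.

The teal cross is in the bottom-right of the left (A) image and the bottom-left of the right (B) — shapes on opposite sides of the vertical midline have swapped in a mirror flip. Tones are pushed toward mid-grey across the whole image — a global contrast change.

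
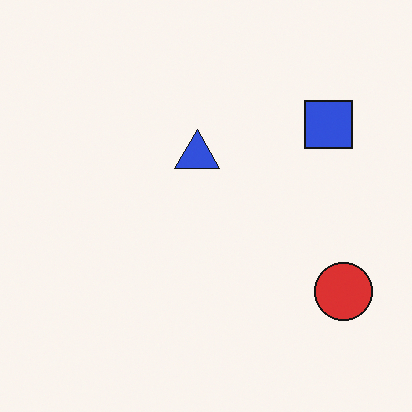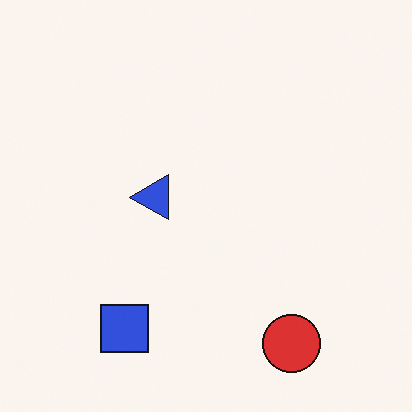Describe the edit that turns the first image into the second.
This is the original image transposed (reflected across the top-left ↔ bottom-right diagonal).

Shapes have swapped their row and column positions — what was in the top-right is now in the bottom-left — a diagonal reflection.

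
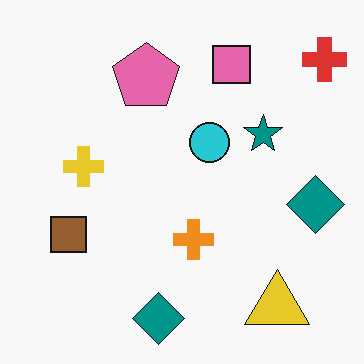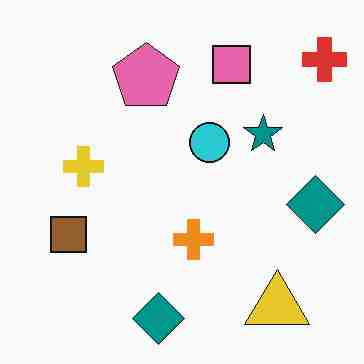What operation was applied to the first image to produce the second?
The image was heavily JPEG-compressed with obvious blocking artifacts.

Blocky 8×8 compression artifacts appear around shape edges and the flat background shows ringing — characteristic JPEG degradation.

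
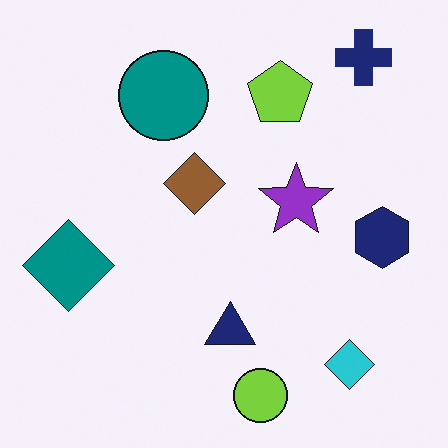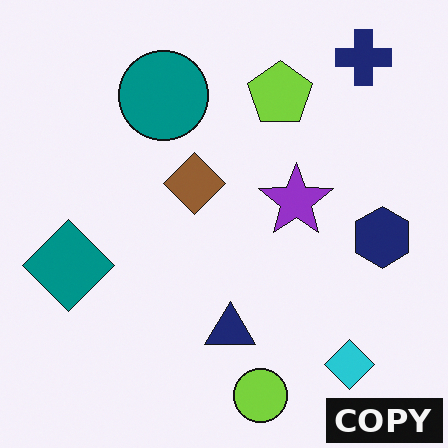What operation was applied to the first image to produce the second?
This is the original image watermarked with the text "COPY" in the lower-right corner.

A dark label reading "COPY" appears in the lower-right corner.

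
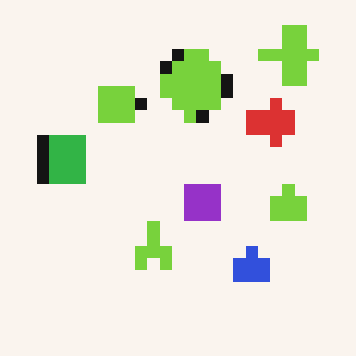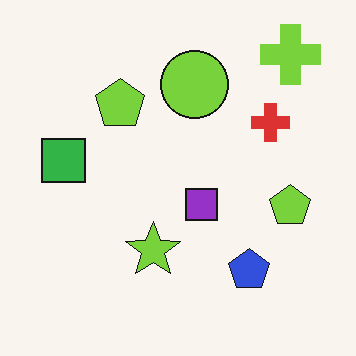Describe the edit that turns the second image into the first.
This is the original image coarsely pixelated.

Shapes are reduced to large square blocks; fine edges and outlines are lost — a downscale-then-upscale (mosaic) effect.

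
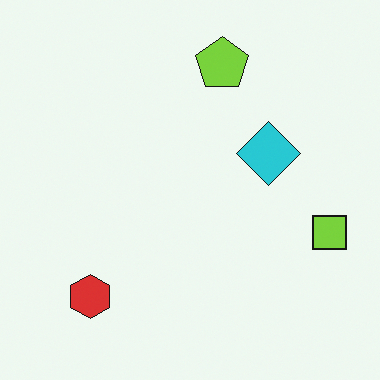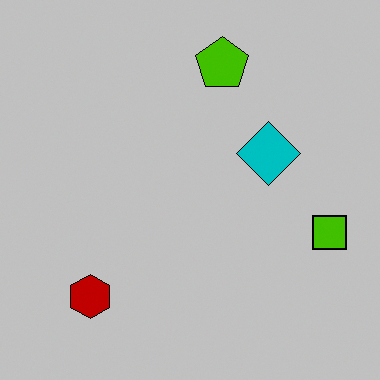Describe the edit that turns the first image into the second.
This is the original image aggressively posterized.

Each flat color has snapped to a coarser quantized level — most visibly, the near-white background has dropped to a flat grey.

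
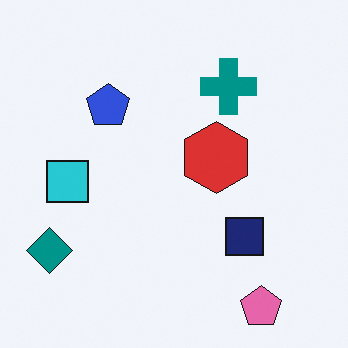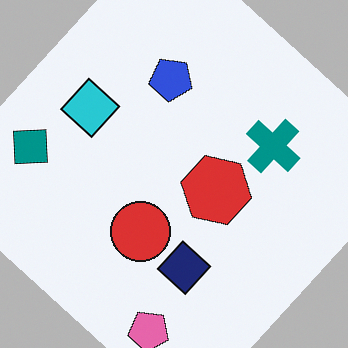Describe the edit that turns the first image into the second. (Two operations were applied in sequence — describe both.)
Rotated clockwise by a large amount — several tens of degrees, then overlaid with an additional red circle.

Every shape is tilted by the same angle and the image corners show triangular fill wedges — a whole-image rotation by a non-right angle. A red circle appears in the second image that is absent from the first.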